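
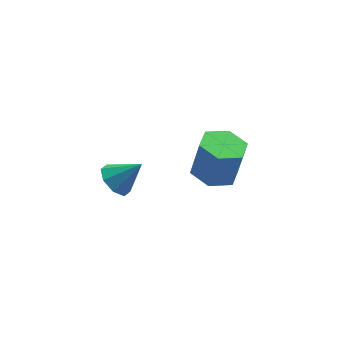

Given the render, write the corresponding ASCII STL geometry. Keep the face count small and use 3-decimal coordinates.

solid 
facet normal -0.710 0.132 -0.692
outer loop
vertex -0.658 0.465 -0.912
vertex -1.108 0.215 -0.498
vertex -0.873 0.819 -0.624
endloop
endfacet
facet normal 0.828 0.557 -0.066
outer loop
vertex -0.658 0.465 -0.912
vertex -0.873 0.819 -0.624
vertex -0.292 0.065 0.298
endloop
endfacet
facet normal -0.709 0.131 -0.693
outer loop
vertex -0.873 0.819 -0.624
vertex -1.108 0.215 -0.498
vertex -1.226 0.82 -0.263
endloop
endfacet
facet normal 0.416 0.815 0.404
outer loop
vertex -0.873 0.819 -0.624
vertex -1.226 0.82 -0.263
vertex -0.292 0.065 0.298
endloop
endfacet
facet normal -0.709 0.131 -0.693
outer loop
vertex -1.226 0.82 -0.263
vertex -1.108 0.215 -0.498
vertex -1.51 0.467 -0.039
endloop
endfacet
facet normal -0.044 0.560 0.827
outer loop
vertex -1.226 0.82 -0.263
vertex -1.51 0.467 -0.039
vertex -0.292 0.065 0.298
endloop
endfacet
facet normal -0.709 0.132 -0.693
outer loop
vertex -1.51 0.467 -0.039
vertex -1.108 0.215 -0.498
vertex -1.558 -0.034 -0.085
endloop
endfacet
facet normal -0.285 -0.061 0.957
outer loop
vertex -1.51 0.467 -0.039
vertex -1.558 -0.034 -0.085
vertex -0.292 0.065 0.298
endloop
endfacet
facet normal -0.709 0.131 -0.693
outer loop
vertex -1.558 -0.034 -0.085
vertex -1.108 0.215 -0.498
vertex -1.342 -0.389 -0.373
endloop
endfacet
facet normal -0.163 -0.680 0.715
outer loop
vertex -1.558 -0.034 -0.085
vertex -1.342 -0.389 -0.373
vertex -0.292 0.065 0.298
endloop
endfacet
facet normal -0.709 0.131 -0.693
outer loop
vertex -1.342 -0.389 -0.373
vertex -1.108 0.215 -0.498
vertex -0.989 -0.39 -0.734
endloop
endfacet
facet normal 0.248 -0.937 0.245
outer loop
vertex -1.342 -0.389 -0.373
vertex -0.989 -0.39 -0.734
vertex -0.292 0.065 0.298
endloop
endfacet
facet normal -0.709 0.131 -0.693
outer loop
vertex -0.989 -0.39 -0.734
vertex -1.108 0.215 -0.498
vertex -0.706 -0.036 -0.957
endloop
endfacet
facet normal 0.710 -0.681 -0.179
outer loop
vertex -0.989 -0.39 -0.734
vertex -0.706 -0.036 -0.957
vertex -0.292 0.065 0.298
endloop
endfacet
facet normal -0.709 0.130 -0.693
outer loop
vertex -0.706 -0.036 -0.957
vertex -1.108 0.215 -0.498
vertex -0.658 0.465 -0.912
endloop
endfacet
facet normal 0.949 -0.063 -0.308
outer loop
vertex -0.706 -0.036 -0.957
vertex -0.658 0.465 -0.912
vertex -0.292 0.065 0.298
endloop
endfacet
facet normal -0.217 -0.023 -0.976
outer loop
vertex 3.114 2.763 -3.293
vertex 2.691 2.034 -3.182
vertex 2.284 2.776 -3.109
endloop
endfacet
facet normal 0.010 1.000 -0.025
outer loop
vertex 3.114 2.763 -3.293
vertex 2.284 2.776 -3.109
vertex 3.432 2.795 -1.869
endloop
endfacet
facet normal 0.011 1.000 -0.026
outer loop
vertex 3.432 2.795 -1.869
vertex 2.284 2.776 -3.109
vertex 2.602 2.809 -1.684
endloop
endfacet
facet normal 0.218 0.022 0.976
outer loop
vertex 3.432 2.795 -1.869
vertex 2.602 2.809 -1.684
vertex 3.009 2.066 -1.758
endloop
endfacet
facet normal -0.217 -0.023 -0.976
outer loop
vertex 2.284 2.776 -3.109
vertex 2.691 2.034 -3.182
vertex 1.862 2.048 -2.998
endloop
endfacet
facet normal -0.840 0.514 0.176
outer loop
vertex 2.284 2.776 -3.109
vertex 1.862 2.048 -2.998
vertex 2.602 2.809 -1.684
endloop
endfacet
facet normal -0.840 0.514 0.175
outer loop
vertex 2.602 2.809 -1.684
vertex 1.862 2.048 -2.998
vertex 2.179 2.08 -1.573
endloop
endfacet
facet normal 0.218 0.022 0.976
outer loop
vertex 2.602 2.809 -1.684
vertex 2.179 2.08 -1.573
vertex 3.009 2.066 -1.758
endloop
endfacet
facet normal -0.217 -0.023 -0.976
outer loop
vertex 1.862 2.048 -2.998
vertex 2.691 2.034 -3.182
vertex 2.268 1.305 -3.071
endloop
endfacet
facet normal -0.851 -0.485 0.200
outer loop
vertex 1.862 2.048 -2.998
vertex 2.268 1.305 -3.071
vertex 2.179 2.08 -1.573
endloop
endfacet
facet normal -0.851 -0.486 0.201
outer loop
vertex 2.179 2.08 -1.573
vertex 2.268 1.305 -3.071
vertex 2.586 1.337 -1.647
endloop
endfacet
facet normal 0.218 0.022 0.976
outer loop
vertex 2.179 2.08 -1.573
vertex 2.586 1.337 -1.647
vertex 3.009 2.066 -1.758
endloop
endfacet
facet normal -0.218 -0.022 -0.976
outer loop
vertex 2.268 1.305 -3.071
vertex 2.691 2.034 -3.182
vertex 3.098 1.291 -3.256
endloop
endfacet
facet normal -0.011 -1.000 0.025
outer loop
vertex 2.268 1.305 -3.071
vertex 3.098 1.291 -3.256
vertex 2.586 1.337 -1.647
endloop
endfacet
facet normal -0.010 -1.000 0.025
outer loop
vertex 2.586 1.337 -1.647
vertex 3.098 1.291 -3.256
vertex 3.416 1.324 -1.831
endloop
endfacet
facet normal 0.217 0.023 0.976
outer loop
vertex 2.586 1.337 -1.647
vertex 3.416 1.324 -1.831
vertex 3.009 2.066 -1.758
endloop
endfacet
facet normal -0.218 -0.022 -0.976
outer loop
vertex 3.098 1.291 -3.256
vertex 2.691 2.034 -3.182
vertex 3.521 2.02 -3.367
endloop
endfacet
facet normal 0.840 -0.514 -0.175
outer loop
vertex 3.098 1.291 -3.256
vertex 3.521 2.02 -3.367
vertex 3.416 1.324 -1.831
endloop
endfacet
facet normal 0.840 -0.514 -0.175
outer loop
vertex 3.416 1.324 -1.831
vertex 3.521 2.02 -3.367
vertex 3.838 2.052 -1.942
endloop
endfacet
facet normal 0.217 0.023 0.976
outer loop
vertex 3.416 1.324 -1.831
vertex 3.838 2.052 -1.942
vertex 3.009 2.066 -1.758
endloop
endfacet
facet normal -0.218 -0.022 -0.976
outer loop
vertex 3.521 2.02 -3.367
vertex 2.691 2.034 -3.182
vertex 3.114 2.763 -3.293
endloop
endfacet
facet normal 0.851 0.486 -0.200
outer loop
vertex 3.521 2.02 -3.367
vertex 3.114 2.763 -3.293
vertex 3.838 2.052 -1.942
endloop
endfacet
facet normal 0.851 0.485 -0.201
outer loop
vertex 3.838 2.052 -1.942
vertex 3.114 2.763 -3.293
vertex 3.432 2.795 -1.869
endloop
endfacet
facet normal 0.217 0.023 0.976
outer loop
vertex 3.838 2.052 -1.942
vertex 3.432 2.795 -1.869
vertex 3.009 2.066 -1.758
endloop
endfacet

endsolid


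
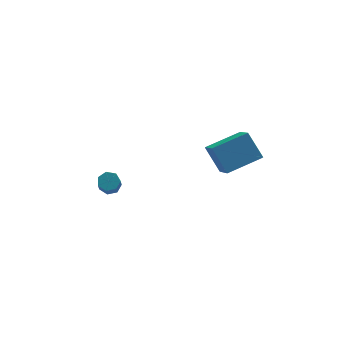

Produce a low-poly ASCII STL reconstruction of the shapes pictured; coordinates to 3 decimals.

solid 
facet normal 0.136 0.588 -0.797
outer loop
vertex -1.395 3.786 -3.49
vertex -1.984 3.9 -3.506
vertex -1.554 4.198 -3.213
endloop
endfacet
facet normal 0.943 0.171 0.287
outer loop
vertex -1.395 3.786 -3.49
vertex -1.554 4.198 -3.213
vertex -1.547 3.127 -2.597
endloop
endfacet
facet normal 0.943 0.171 0.287
outer loop
vertex -1.547 3.127 -2.597
vertex -1.554 4.198 -3.213
vertex -1.706 3.539 -2.32
endloop
endfacet
facet normal -0.136 -0.588 0.797
outer loop
vertex -1.547 3.127 -2.597
vertex -1.706 3.539 -2.32
vertex -2.136 3.24 -2.614
endloop
endfacet
facet normal 0.135 0.588 -0.797
outer loop
vertex -1.554 4.198 -3.213
vertex -1.984 3.9 -3.506
vertex -2.037 4.385 -3.157
endloop
endfacet
facet normal 0.349 0.725 0.594
outer loop
vertex -1.554 4.198 -3.213
vertex -2.037 4.385 -3.157
vertex -1.706 3.539 -2.32
endloop
endfacet
facet normal 0.348 0.725 0.595
outer loop
vertex -1.706 3.539 -2.32
vertex -2.037 4.385 -3.157
vertex -2.189 3.725 -2.264
endloop
endfacet
facet normal -0.135 -0.589 0.796
outer loop
vertex -1.706 3.539 -2.32
vertex -2.189 3.725 -2.264
vertex -2.136 3.24 -2.614
endloop
endfacet
facet normal 0.135 0.588 -0.797
outer loop
vertex -2.037 4.385 -3.157
vertex -1.984 3.9 -3.506
vertex -2.48 4.206 -3.364
endloop
endfacet
facet normal -0.508 0.732 0.454
outer loop
vertex -2.037 4.385 -3.157
vertex -2.48 4.206 -3.364
vertex -2.189 3.725 -2.264
endloop
endfacet
facet normal -0.508 0.732 0.454
outer loop
vertex -2.189 3.725 -2.264
vertex -2.48 4.206 -3.364
vertex -2.632 3.547 -2.472
endloop
endfacet
facet normal -0.137 -0.589 0.796
outer loop
vertex -2.189 3.725 -2.264
vertex -2.632 3.547 -2.472
vertex -2.136 3.24 -2.614
endloop
endfacet
facet normal 0.136 0.590 -0.796
outer loop
vertex -2.48 4.206 -3.364
vertex -1.984 3.9 -3.506
vertex -2.549 3.797 -3.679
endloop
endfacet
facet normal -0.982 0.188 -0.029
outer loop
vertex -2.48 4.206 -3.364
vertex -2.549 3.797 -3.679
vertex -2.632 3.547 -2.472
endloop
endfacet
facet normal -0.981 0.190 -0.028
outer loop
vertex -2.632 3.547 -2.472
vertex -2.549 3.797 -3.679
vertex -2.702 3.138 -2.786
endloop
endfacet
facet normal -0.136 -0.589 0.797
outer loop
vertex -2.632 3.547 -2.472
vertex -2.702 3.138 -2.786
vertex -2.136 3.24 -2.614
endloop
endfacet
facet normal 0.137 0.588 -0.797
outer loop
vertex -2.549 3.797 -3.679
vertex -1.984 3.9 -3.506
vertex -2.193 3.465 -3.863
endloop
endfacet
facet normal -0.716 -0.497 -0.490
outer loop
vertex -2.549 3.797 -3.679
vertex -2.193 3.465 -3.863
vertex -2.702 3.138 -2.786
endloop
endfacet
facet normal -0.716 -0.497 -0.490
outer loop
vertex -2.702 3.138 -2.786
vertex -2.193 3.465 -3.863
vertex -2.346 2.806 -2.97
endloop
endfacet
facet normal -0.136 -0.588 0.797
outer loop
vertex -2.702 3.138 -2.786
vertex -2.346 2.806 -2.97
vertex -2.136 3.24 -2.614
endloop
endfacet
facet normal 0.136 0.589 -0.797
outer loop
vertex -2.193 3.465 -3.863
vertex -1.984 3.9 -3.506
vertex -1.68 3.46 -3.779
endloop
endfacet
facet normal 0.087 -0.809 -0.582
outer loop
vertex -2.193 3.465 -3.863
vertex -1.68 3.46 -3.779
vertex -2.346 2.806 -2.97
endloop
endfacet
facet normal 0.087 -0.809 -0.582
outer loop
vertex -2.346 2.806 -2.97
vertex -1.68 3.46 -3.779
vertex -1.832 2.801 -2.886
endloop
endfacet
facet normal -0.136 -0.588 0.797
outer loop
vertex -2.346 2.806 -2.97
vertex -1.832 2.801 -2.886
vertex -2.136 3.24 -2.614
endloop
endfacet
facet normal 0.136 0.588 -0.797
outer loop
vertex -1.68 3.46 -3.779
vertex -1.984 3.9 -3.506
vertex -1.395 3.786 -3.49
endloop
endfacet
facet normal 0.826 -0.512 -0.237
outer loop
vertex -1.68 3.46 -3.779
vertex -1.395 3.786 -3.49
vertex -1.832 2.801 -2.886
endloop
endfacet
facet normal 0.826 -0.512 -0.237
outer loop
vertex -1.832 2.801 -2.886
vertex -1.395 3.786 -3.49
vertex -1.547 3.127 -2.597
endloop
endfacet
facet normal -0.136 -0.588 0.797
outer loop
vertex -1.832 2.801 -2.886
vertex -1.547 3.127 -2.597
vertex -2.136 3.24 -2.614
endloop
endfacet
facet normal -0.937 -0.218 -0.273
outer loop
vertex 2.003 -2.182 3.83
vertex 1.991 -0.645 2.647
vertex 2.551 -3.077 2.663
endloop
endfacet
facet normal 0.006 -0.792 0.610
outer loop
vertex 4.369 -2.655 3.193
vertex 2.003 -2.182 3.83
vertex 2.551 -3.077 2.663
endloop
endfacet
facet normal -0.937 -0.218 -0.274
outer loop
vertex 2.551 -3.077 2.663
vertex 1.991 -0.645 2.647
vertex 2.54 -1.54 1.479
endloop
endfacet
facet normal 0.349 -0.570 -0.744
outer loop
vertex 2.54 -1.54 1.479
vertex 4.369 -2.655 3.193
vertex 2.551 -3.077 2.663
endloop
endfacet
facet normal -0.349 0.570 0.744
outer loop
vertex 2.003 -2.182 3.83
vertex 3.809 -0.223 3.177
vertex 1.991 -0.645 2.647
endloop
endfacet
facet normal 0.006 -0.792 0.610
outer loop
vertex 3.82 -1.76 4.361
vertex 2.003 -2.182 3.83
vertex 4.369 -2.655 3.193
endloop
endfacet
facet normal -0.350 0.570 0.743
outer loop
vertex 3.82 -1.76 4.361
vertex 3.809 -0.223 3.177
vertex 2.003 -2.182 3.83
endloop
endfacet
facet normal -0.006 0.792 -0.610
outer loop
vertex 1.991 -0.645 2.647
vertex 3.809 -0.223 3.177
vertex 2.54 -1.54 1.479
endloop
endfacet
facet normal 0.350 -0.570 -0.744
outer loop
vertex 4.357 -1.118 2.01
vertex 4.369 -2.655 3.193
vertex 2.54 -1.54 1.479
endloop
endfacet
facet normal -0.006 0.792 -0.610
outer loop
vertex 2.54 -1.54 1.479
vertex 3.809 -0.223 3.177
vertex 4.357 -1.118 2.01
endloop
endfacet
facet normal 0.937 0.218 0.273
outer loop
vertex 4.357 -1.118 2.01
vertex 3.82 -1.76 4.361
vertex 4.369 -2.655 3.193
endloop
endfacet
facet normal 0.937 0.217 0.273
outer loop
vertex 3.809 -0.223 3.177
vertex 3.82 -1.76 4.361
vertex 4.357 -1.118 2.01
endloop
endfacet

endsolid


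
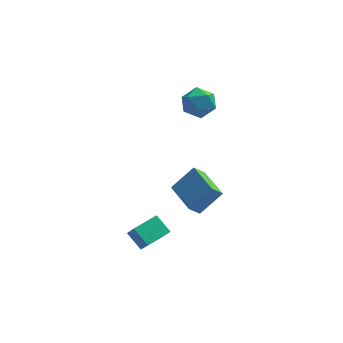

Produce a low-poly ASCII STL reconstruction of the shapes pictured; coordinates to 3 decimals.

solid 
facet normal -0.901 0.087 -0.425
outer loop
vertex 2.976 3.746 0.526
vertex 2.637 2.871 1.066
vertex 2.525 3.855 1.504
endloop
endfacet
facet normal -0.591 0.725 -0.353
outer loop
vertex 2.976 3.746 0.526
vertex 2.525 3.855 1.504
vertex 3.398 4.44 1.243
endloop
endfacet
facet normal 0.030 0.709 -0.704
outer loop
vertex 2.976 3.746 0.526
vertex 3.398 4.44 1.243
vertex 4.051 3.817 0.643
endloop
endfacet
facet normal 0.104 0.061 -0.993
outer loop
vertex 2.976 3.746 0.526
vertex 4.051 3.817 0.643
vertex 3.58 2.847 0.534
endloop
endfacet
facet normal -0.471 -0.324 -0.820
outer loop
vertex 2.976 3.746 0.526
vertex 3.58 2.847 0.534
vertex 2.637 2.871 1.066
endloop
endfacet
facet normal -0.451 0.825 0.339
outer loop
vertex 3.398 4.44 1.243
vertex 2.525 3.855 1.504
vertex 3.32 3.993 2.226
endloop
endfacet
facet normal -0.953 -0.207 0.222
outer loop
vertex 2.525 3.855 1.504
vertex 2.637 2.871 1.066
vertex 2.849 3.023 2.117
endloop
endfacet
facet normal -0.257 -0.872 -0.417
outer loop
vertex 2.637 2.871 1.066
vertex 3.58 2.847 0.534
vertex 3.502 2.4 1.517
endloop
endfacet
facet normal 0.674 -0.249 -0.695
outer loop
vertex 3.58 2.847 0.534
vertex 4.051 3.817 0.643
vertex 4.375 2.985 1.256
endloop
endfacet
facet normal 0.555 0.800 -0.228
outer loop
vertex 4.051 3.817 0.643
vertex 3.398 4.44 1.243
vertex 4.263 3.969 1.694
endloop
endfacet
facet normal -0.104 -0.061 0.993
outer loop
vertex 3.924 3.094 2.234
vertex 3.32 3.993 2.226
vertex 2.849 3.023 2.117
endloop
endfacet
facet normal -0.030 -0.709 0.704
outer loop
vertex 3.924 3.094 2.234
vertex 2.849 3.023 2.117
vertex 3.502 2.4 1.517
endloop
endfacet
facet normal 0.591 -0.725 0.353
outer loop
vertex 3.924 3.094 2.234
vertex 3.502 2.4 1.517
vertex 4.375 2.985 1.256
endloop
endfacet
facet normal 0.901 -0.087 0.425
outer loop
vertex 3.924 3.094 2.234
vertex 4.375 2.985 1.256
vertex 4.263 3.969 1.694
endloop
endfacet
facet normal 0.471 0.324 0.820
outer loop
vertex 3.924 3.094 2.234
vertex 4.263 3.969 1.694
vertex 3.32 3.993 2.226
endloop
endfacet
facet normal -0.674 0.249 0.695
outer loop
vertex 2.849 3.023 2.117
vertex 3.32 3.993 2.226
vertex 2.525 3.855 1.504
endloop
endfacet
facet normal -0.555 -0.800 0.228
outer loop
vertex 3.502 2.4 1.517
vertex 2.849 3.023 2.117
vertex 2.637 2.871 1.066
endloop
endfacet
facet normal 0.451 -0.825 -0.339
outer loop
vertex 4.375 2.985 1.256
vertex 3.502 2.4 1.517
vertex 3.58 2.847 0.534
endloop
endfacet
facet normal 0.953 0.207 -0.222
outer loop
vertex 4.263 3.969 1.694
vertex 4.375 2.985 1.256
vertex 4.051 3.817 0.643
endloop
endfacet
facet normal 0.257 0.872 0.417
outer loop
vertex 3.32 3.993 2.226
vertex 4.263 3.969 1.694
vertex 3.398 4.44 1.243
endloop
endfacet
facet normal -0.596 -0.361 0.718
outer loop
vertex 4.189 -0.752 -2.412
vertex 3.212 1.157 -2.264
vertex 2.984 -1.271 -3.673
endloop
endfacet
facet normal 0.455 -0.888 -0.069
outer loop
vertex 3.568 -0.917 -4.376
vertex 4.189 -0.752 -2.412
vertex 2.984 -1.271 -3.673
endloop
endfacet
facet normal -0.596 -0.360 0.718
outer loop
vertex 2.984 -1.271 -3.673
vertex 3.212 1.157 -2.264
vertex 2.007 0.639 -3.525
endloop
endfacet
facet normal -0.662 -0.285 -0.693
outer loop
vertex 2.007 0.639 -3.525
vertex 3.568 -0.917 -4.376
vertex 2.984 -1.271 -3.673
endloop
endfacet
facet normal 0.662 0.285 0.693
outer loop
vertex 4.189 -0.752 -2.412
vertex 3.796 1.511 -2.967
vertex 3.212 1.157 -2.264
endloop
endfacet
facet normal 0.454 -0.888 -0.069
outer loop
vertex 4.773 -0.399 -3.115
vertex 4.189 -0.752 -2.412
vertex 3.568 -0.917 -4.376
endloop
endfacet
facet normal 0.662 0.285 0.693
outer loop
vertex 4.773 -0.399 -3.115
vertex 3.796 1.511 -2.967
vertex 4.189 -0.752 -2.412
endloop
endfacet
facet normal -0.455 0.888 0.070
outer loop
vertex 3.212 1.157 -2.264
vertex 3.796 1.511 -2.967
vertex 2.007 0.639 -3.525
endloop
endfacet
facet normal -0.662 -0.285 -0.693
outer loop
vertex 2.591 0.992 -4.228
vertex 3.568 -0.917 -4.376
vertex 2.007 0.639 -3.525
endloop
endfacet
facet normal -0.454 0.888 0.069
outer loop
vertex 2.007 0.639 -3.525
vertex 3.796 1.511 -2.967
vertex 2.591 0.992 -4.228
endloop
endfacet
facet normal 0.596 0.361 -0.718
outer loop
vertex 2.591 0.992 -4.228
vertex 4.773 -0.399 -3.115
vertex 3.568 -0.917 -4.376
endloop
endfacet
facet normal 0.596 0.360 -0.718
outer loop
vertex 3.796 1.511 -2.967
vertex 4.773 -0.399 -3.115
vertex 2.591 0.992 -4.228
endloop
endfacet
facet normal -0.726 -0.681 -0.096
outer loop
vertex 0.895 -4.456 -3.885
vertex 0.162 -3.779 -3.149
vertex 0.525 -3.944 -4.724
endloop
endfacet
facet normal 0.591 -0.546 -0.594
outer loop
vertex 1.678 -2.861 -4.571
vertex 0.895 -4.456 -3.885
vertex 0.525 -3.944 -4.724
endloop
endfacet
facet normal -0.726 -0.681 -0.096
outer loop
vertex 0.525 -3.944 -4.724
vertex 0.162 -3.779 -3.149
vertex -0.208 -3.267 -3.988
endloop
endfacet
facet normal -0.352 0.488 -0.799
outer loop
vertex -0.208 -3.267 -3.988
vertex 1.678 -2.861 -4.571
vertex 0.525 -3.944 -4.724
endloop
endfacet
facet normal 0.352 -0.488 0.799
outer loop
vertex 0.895 -4.456 -3.885
vertex 1.315 -2.696 -2.996
vertex 0.162 -3.779 -3.149
endloop
endfacet
facet normal 0.591 -0.546 -0.594
outer loop
vertex 2.048 -3.373 -3.732
vertex 0.895 -4.456 -3.885
vertex 1.678 -2.861 -4.571
endloop
endfacet
facet normal 0.352 -0.488 0.799
outer loop
vertex 2.048 -3.373 -3.732
vertex 1.315 -2.696 -2.996
vertex 0.895 -4.456 -3.885
endloop
endfacet
facet normal -0.591 0.546 0.594
outer loop
vertex 0.162 -3.779 -3.149
vertex 1.315 -2.696 -2.996
vertex -0.208 -3.267 -3.988
endloop
endfacet
facet normal -0.352 0.488 -0.799
outer loop
vertex 0.945 -2.184 -3.835
vertex 1.678 -2.861 -4.571
vertex -0.208 -3.267 -3.988
endloop
endfacet
facet normal -0.591 0.546 0.594
outer loop
vertex -0.208 -3.267 -3.988
vertex 1.315 -2.696 -2.996
vertex 0.945 -2.184 -3.835
endloop
endfacet
facet normal 0.726 0.681 0.096
outer loop
vertex 0.945 -2.184 -3.835
vertex 2.048 -3.373 -3.732
vertex 1.678 -2.861 -4.571
endloop
endfacet
facet normal 0.726 0.681 0.096
outer loop
vertex 1.315 -2.696 -2.996
vertex 2.048 -3.373 -3.732
vertex 0.945 -2.184 -3.835
endloop
endfacet

endsolid


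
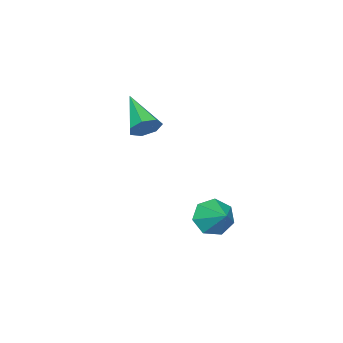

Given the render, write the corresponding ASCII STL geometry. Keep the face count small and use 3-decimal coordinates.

solid 
facet normal -0.473 -0.697 -0.539
outer loop
vertex 0.062 3.435 -4.042
vertex -0.491 3.48 -3.615
vertex -0.36 3.843 -4.2
endloop
endfacet
facet normal 0.708 0.572 -0.414
outer loop
vertex 0.062 3.435 -4.042
vertex -0.36 3.843 -4.2
vertex 0.011 4.22 -3.045
endloop
endfacet
facet normal -0.473 -0.697 -0.539
outer loop
vertex -0.36 3.843 -4.2
vertex -0.491 3.48 -3.615
vertex -0.88 3.977 -3.917
endloop
endfacet
facet normal 0.064 0.942 -0.328
outer loop
vertex -0.36 3.843 -4.2
vertex -0.88 3.977 -3.917
vertex 0.011 4.22 -3.045
endloop
endfacet
facet normal -0.474 -0.697 -0.538
outer loop
vertex -0.88 3.977 -3.917
vertex -0.491 3.48 -3.615
vertex -1.107 3.738 -3.407
endloop
endfacet
facet normal -0.444 0.871 0.211
outer loop
vertex -0.88 3.977 -3.917
vertex -1.107 3.738 -3.407
vertex 0.011 4.22 -3.045
endloop
endfacet
facet normal -0.474 -0.698 -0.538
outer loop
vertex -1.107 3.738 -3.407
vertex -0.491 3.48 -3.615
vertex -0.87 3.305 -3.054
endloop
endfacet
facet normal -0.437 0.413 0.799
outer loop
vertex -1.107 3.738 -3.407
vertex -0.87 3.305 -3.054
vertex 0.011 4.22 -3.045
endloop
endfacet
facet normal -0.474 -0.698 -0.538
outer loop
vertex -0.87 3.305 -3.054
vertex -0.491 3.48 -3.615
vertex -0.347 3.003 -3.123
endloop
endfacet
facet normal 0.081 -0.087 0.993
outer loop
vertex -0.87 3.305 -3.054
vertex -0.347 3.003 -3.123
vertex 0.011 4.22 -3.045
endloop
endfacet
facet normal -0.473 -0.698 -0.538
outer loop
vertex -0.347 3.003 -3.123
vertex -0.491 3.48 -3.615
vertex 0.068 3.061 -3.563
endloop
endfacet
facet normal 0.720 -0.253 0.646
outer loop
vertex -0.347 3.003 -3.123
vertex 0.068 3.061 -3.563
vertex 0.011 4.22 -3.045
endloop
endfacet
facet normal -0.473 -0.697 -0.539
outer loop
vertex 0.068 3.061 -3.563
vertex -0.491 3.48 -3.615
vertex 0.062 3.435 -4.042
endloop
endfacet
facet normal 0.999 0.041 0.019
outer loop
vertex 0.068 3.061 -3.563
vertex 0.062 3.435 -4.042
vertex 0.011 4.22 -3.045
endloop
endfacet
facet normal 0.523 0.701 -0.484
outer loop
vertex -1.656 0.214 -0.944
vertex -1.987 0.144 -1.403
vertex -2.059 0.501 -0.964
endloop
endfacet
facet normal 0.078 0.179 0.981
outer loop
vertex -1.656 0.214 -0.944
vertex -2.059 0.501 -0.964
vertex -2.813 -0.964 -0.637
endloop
endfacet
facet normal 0.522 0.702 -0.485
outer loop
vertex -2.059 0.501 -0.964
vertex -1.987 0.144 -1.403
vertex -2.408 0.519 -1.314
endloop
endfacet
facet normal -0.617 0.460 0.639
outer loop
vertex -2.059 0.501 -0.964
vertex -2.408 0.519 -1.314
vertex -2.813 -0.964 -0.637
endloop
endfacet
facet normal 0.522 0.701 -0.486
outer loop
vertex -2.408 0.519 -1.314
vertex -1.987 0.144 -1.403
vertex -2.44 0.254 -1.731
endloop
endfacet
facet normal -0.970 0.232 -0.073
outer loop
vertex -2.408 0.519 -1.314
vertex -2.44 0.254 -1.731
vertex -2.813 -0.964 -0.637
endloop
endfacet
facet normal 0.522 0.702 -0.485
outer loop
vertex -2.44 0.254 -1.731
vertex -1.987 0.144 -1.403
vertex -2.131 -0.093 -1.901
endloop
endfacet
facet normal -0.714 -0.334 -0.615
outer loop
vertex -2.44 0.254 -1.731
vertex -2.131 -0.093 -1.901
vertex -2.813 -0.964 -0.637
endloop
endfacet
facet normal 0.523 0.701 -0.485
outer loop
vertex -2.131 -0.093 -1.901
vertex -1.987 0.144 -1.403
vertex -1.714 -0.262 -1.696
endloop
endfacet
facet normal -0.043 -0.812 -0.582
outer loop
vertex -2.131 -0.093 -1.901
vertex -1.714 -0.262 -1.696
vertex -2.813 -0.964 -0.637
endloop
endfacet
facet normal 0.523 0.701 -0.485
outer loop
vertex -1.714 -0.262 -1.696
vertex -1.987 0.144 -1.403
vertex -1.503 -0.125 -1.27
endloop
endfacet
facet normal 0.540 -0.841 0.003
outer loop
vertex -1.714 -0.262 -1.696
vertex -1.503 -0.125 -1.27
vertex -2.813 -0.964 -0.637
endloop
endfacet
facet normal 0.523 0.702 -0.484
outer loop
vertex -1.503 -0.125 -1.27
vertex -1.987 0.144 -1.403
vertex -1.656 0.214 -0.944
endloop
endfacet
facet normal 0.594 -0.402 0.697
outer loop
vertex -1.503 -0.125 -1.27
vertex -1.656 0.214 -0.944
vertex -2.813 -0.964 -0.637
endloop
endfacet

endsolid


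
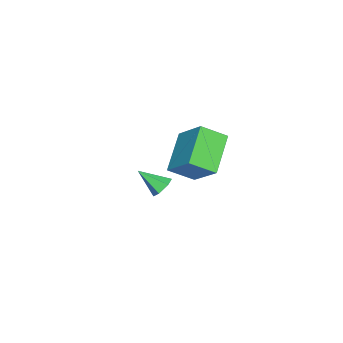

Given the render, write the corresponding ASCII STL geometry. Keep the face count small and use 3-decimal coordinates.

solid 
facet normal -0.028 0.791 -0.611
outer loop
vertex -0.987 -3.408 -4.065
vertex -1.308 -3.135 -3.697
vertex -0.75 -3.093 -3.668
endloop
endfacet
facet normal 0.858 -0.500 -0.115
outer loop
vertex -0.987 -3.408 -4.065
vertex -0.75 -3.093 -3.668
vertex -1.272 -4.165 -2.903
endloop
endfacet
facet normal -0.028 0.792 -0.610
outer loop
vertex -0.75 -3.093 -3.668
vertex -1.308 -3.135 -3.697
vertex -1.071 -2.82 -3.299
endloop
endfacet
facet normal 0.777 0.068 0.626
outer loop
vertex -0.75 -3.093 -3.668
vertex -1.071 -2.82 -3.299
vertex -1.272 -4.165 -2.903
endloop
endfacet
facet normal -0.028 0.792 -0.610
outer loop
vertex -1.071 -2.82 -3.299
vertex -1.308 -3.135 -3.697
vertex -1.629 -2.862 -3.328
endloop
endfacet
facet normal -0.072 0.292 0.954
outer loop
vertex -1.071 -2.82 -3.299
vertex -1.629 -2.862 -3.328
vertex -1.272 -4.165 -2.903
endloop
endfacet
facet normal -0.028 0.792 -0.610
outer loop
vertex -1.629 -2.862 -3.328
vertex -1.308 -3.135 -3.697
vertex -1.866 -3.177 -3.726
endloop
endfacet
facet normal -0.839 -0.053 0.542
outer loop
vertex -1.629 -2.862 -3.328
vertex -1.866 -3.177 -3.726
vertex -1.272 -4.165 -2.903
endloop
endfacet
facet normal -0.028 0.792 -0.610
outer loop
vertex -1.866 -3.177 -3.726
vertex -1.308 -3.135 -3.697
vertex -1.545 -3.45 -4.095
endloop
endfacet
facet normal -0.758 -0.622 -0.199
outer loop
vertex -1.866 -3.177 -3.726
vertex -1.545 -3.45 -4.095
vertex -1.272 -4.165 -2.903
endloop
endfacet
facet normal -0.027 0.792 -0.611
outer loop
vertex -1.545 -3.45 -4.095
vertex -1.308 -3.135 -3.697
vertex -0.987 -3.408 -4.065
endloop
endfacet
facet normal 0.092 -0.844 -0.528
outer loop
vertex -1.545 -3.45 -4.095
vertex -0.987 -3.408 -4.065
vertex -1.272 -4.165 -2.903
endloop
endfacet
facet normal -0.824 -0.031 0.566
outer loop
vertex 1.733 -0.566 2.296
vertex 1.268 0.346 1.669
vertex 1.047 -1.644 1.237
endloop
endfacet
facet normal 0.387 -0.760 0.522
outer loop
vertex 2.572 -1.586 0.191
vertex 1.733 -0.566 2.296
vertex 1.047 -1.644 1.237
endloop
endfacet
facet normal -0.824 -0.031 0.566
outer loop
vertex 1.047 -1.644 1.237
vertex 1.268 0.346 1.669
vertex 0.582 -0.732 0.61
endloop
endfacet
facet normal -0.413 -0.649 -0.638
outer loop
vertex 0.582 -0.732 0.61
vertex 2.572 -1.586 0.191
vertex 1.047 -1.644 1.237
endloop
endfacet
facet normal 0.413 0.649 0.638
outer loop
vertex 1.733 -0.566 2.296
vertex 2.793 0.404 0.623
vertex 1.268 0.346 1.669
endloop
endfacet
facet normal 0.387 -0.760 0.522
outer loop
vertex 3.258 -0.508 1.25
vertex 1.733 -0.566 2.296
vertex 2.572 -1.586 0.191
endloop
endfacet
facet normal 0.413 0.649 0.638
outer loop
vertex 3.258 -0.508 1.25
vertex 2.793 0.404 0.623
vertex 1.733 -0.566 2.296
endloop
endfacet
facet normal -0.387 0.760 -0.522
outer loop
vertex 1.268 0.346 1.669
vertex 2.793 0.404 0.623
vertex 0.582 -0.732 0.61
endloop
endfacet
facet normal -0.413 -0.649 -0.638
outer loop
vertex 2.107 -0.674 -0.436
vertex 2.572 -1.586 0.191
vertex 0.582 -0.732 0.61
endloop
endfacet
facet normal -0.387 0.760 -0.522
outer loop
vertex 0.582 -0.732 0.61
vertex 2.793 0.404 0.623
vertex 2.107 -0.674 -0.436
endloop
endfacet
facet normal 0.824 0.031 -0.566
outer loop
vertex 2.107 -0.674 -0.436
vertex 3.258 -0.508 1.25
vertex 2.572 -1.586 0.191
endloop
endfacet
facet normal 0.824 0.031 -0.566
outer loop
vertex 2.793 0.404 0.623
vertex 3.258 -0.508 1.25
vertex 2.107 -0.674 -0.436
endloop
endfacet

endsolid


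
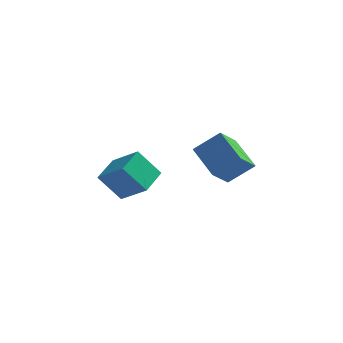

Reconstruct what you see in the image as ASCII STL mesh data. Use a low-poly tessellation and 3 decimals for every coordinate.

solid 
facet normal -0.592 -0.170 0.788
outer loop
vertex -1.007 3.341 -2.079
vertex -2.483 3.888 -3.069
vertex -1.257 1.676 -2.625
endloop
endfacet
facet normal 0.794 -0.294 0.532
outer loop
vertex -0.157 1.992 -4.091
vertex -1.007 3.341 -2.079
vertex -1.257 1.676 -2.625
endloop
endfacet
facet normal -0.592 -0.170 0.788
outer loop
vertex -1.257 1.676 -2.625
vertex -2.483 3.888 -3.069
vertex -2.733 2.223 -3.615
endloop
endfacet
facet normal -0.141 -0.941 -0.309
outer loop
vertex -2.733 2.223 -3.615
vertex -0.157 1.992 -4.091
vertex -1.257 1.676 -2.625
endloop
endfacet
facet normal 0.141 0.941 0.309
outer loop
vertex -1.007 3.341 -2.079
vertex -1.383 4.204 -4.535
vertex -2.483 3.888 -3.069
endloop
endfacet
facet normal 0.794 -0.294 0.532
outer loop
vertex 0.093 3.657 -3.545
vertex -1.007 3.341 -2.079
vertex -0.157 1.992 -4.091
endloop
endfacet
facet normal 0.141 0.941 0.309
outer loop
vertex 0.093 3.657 -3.545
vertex -1.383 4.204 -4.535
vertex -1.007 3.341 -2.079
endloop
endfacet
facet normal -0.794 0.294 -0.532
outer loop
vertex -2.483 3.888 -3.069
vertex -1.383 4.204 -4.535
vertex -2.733 2.223 -3.615
endloop
endfacet
facet normal -0.141 -0.941 -0.309
outer loop
vertex -1.633 2.539 -5.081
vertex -0.157 1.992 -4.091
vertex -2.733 2.223 -3.615
endloop
endfacet
facet normal -0.794 0.294 -0.532
outer loop
vertex -2.733 2.223 -3.615
vertex -1.383 4.204 -4.535
vertex -1.633 2.539 -5.081
endloop
endfacet
facet normal 0.592 0.170 -0.788
outer loop
vertex -1.633 2.539 -5.081
vertex 0.093 3.657 -3.545
vertex -0.157 1.992 -4.091
endloop
endfacet
facet normal 0.592 0.170 -0.788
outer loop
vertex -1.383 4.204 -4.535
vertex 0.093 3.657 -3.545
vertex -1.633 2.539 -5.081
endloop
endfacet
facet normal -0.622 0.599 0.504
outer loop
vertex 3.607 1.609 0.309
vertex 4.042 2.853 -0.634
vertex 2.371 1.228 -0.764
endloop
endfacet
facet normal -0.269 -0.767 0.582
outer loop
vertex 3.658 -0.013 -1.806
vertex 3.607 1.609 0.309
vertex 2.371 1.228 -0.764
endloop
endfacet
facet normal -0.622 0.599 0.504
outer loop
vertex 2.371 1.228 -0.764
vertex 4.042 2.853 -0.634
vertex 2.806 2.472 -1.706
endloop
endfacet
facet normal -0.735 -0.226 -0.639
outer loop
vertex 2.806 2.472 -1.706
vertex 3.658 -0.013 -1.806
vertex 2.371 1.228 -0.764
endloop
endfacet
facet normal 0.736 0.227 0.638
outer loop
vertex 3.607 1.609 0.309
vertex 5.329 1.612 -1.676
vertex 4.042 2.853 -0.634
endloop
endfacet
facet normal -0.268 -0.768 0.582
outer loop
vertex 4.894 0.368 -0.734
vertex 3.607 1.609 0.309
vertex 3.658 -0.013 -1.806
endloop
endfacet
facet normal 0.736 0.226 0.638
outer loop
vertex 4.894 0.368 -0.734
vertex 5.329 1.612 -1.676
vertex 3.607 1.609 0.309
endloop
endfacet
facet normal 0.268 0.767 -0.582
outer loop
vertex 4.042 2.853 -0.634
vertex 5.329 1.612 -1.676
vertex 2.806 2.472 -1.706
endloop
endfacet
facet normal -0.736 -0.227 -0.638
outer loop
vertex 4.093 1.231 -2.749
vertex 3.658 -0.013 -1.806
vertex 2.806 2.472 -1.706
endloop
endfacet
facet normal 0.269 0.768 -0.582
outer loop
vertex 2.806 2.472 -1.706
vertex 5.329 1.612 -1.676
vertex 4.093 1.231 -2.749
endloop
endfacet
facet normal 0.622 -0.599 -0.504
outer loop
vertex 4.093 1.231 -2.749
vertex 4.894 0.368 -0.734
vertex 3.658 -0.013 -1.806
endloop
endfacet
facet normal 0.622 -0.599 -0.504
outer loop
vertex 5.329 1.612 -1.676
vertex 4.894 0.368 -0.734
vertex 4.093 1.231 -2.749
endloop
endfacet

endsolid


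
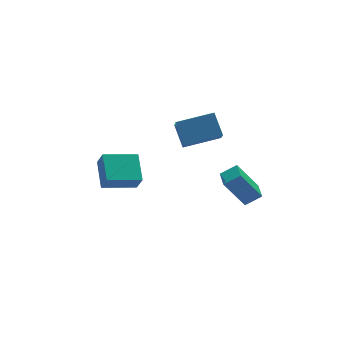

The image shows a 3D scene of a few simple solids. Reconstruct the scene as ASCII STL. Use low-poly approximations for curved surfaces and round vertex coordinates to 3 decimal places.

solid 
facet normal -0.973 0.123 0.194
outer loop
vertex -3.362 2.817 -2.268
vertex -2.998 4.396 -1.441
vertex -3.49 3.366 -3.259
endloop
endfacet
facet normal -0.201 -0.868 -0.455
outer loop
vertex -1.582 3.124 -3.639
vertex -3.362 2.817 -2.268
vertex -3.49 3.366 -3.259
endloop
endfacet
facet normal -0.973 0.124 0.193
outer loop
vertex -3.49 3.366 -3.259
vertex -2.998 4.396 -1.441
vertex -3.125 4.945 -2.432
endloop
endfacet
facet normal -0.112 0.481 -0.869
outer loop
vertex -3.125 4.945 -2.432
vertex -1.582 3.124 -3.639
vertex -3.49 3.366 -3.259
endloop
endfacet
facet normal 0.112 -0.481 0.869
outer loop
vertex -3.362 2.817 -2.268
vertex -1.09 4.154 -1.821
vertex -2.998 4.396 -1.441
endloop
endfacet
facet normal -0.201 -0.868 -0.455
outer loop
vertex -1.455 2.575 -2.648
vertex -3.362 2.817 -2.268
vertex -1.582 3.124 -3.639
endloop
endfacet
facet normal 0.112 -0.481 0.869
outer loop
vertex -1.455 2.575 -2.648
vertex -1.09 4.154 -1.821
vertex -3.362 2.817 -2.268
endloop
endfacet
facet normal 0.201 0.868 0.455
outer loop
vertex -2.998 4.396 -1.441
vertex -1.09 4.154 -1.821
vertex -3.125 4.945 -2.432
endloop
endfacet
facet normal -0.112 0.481 -0.869
outer loop
vertex -1.218 4.703 -2.812
vertex -1.582 3.124 -3.639
vertex -3.125 4.945 -2.432
endloop
endfacet
facet normal 0.201 0.868 0.455
outer loop
vertex -3.125 4.945 -2.432
vertex -1.09 4.154 -1.821
vertex -1.218 4.703 -2.812
endloop
endfacet
facet normal 0.973 -0.123 -0.193
outer loop
vertex -1.218 4.703 -2.812
vertex -1.455 2.575 -2.648
vertex -1.582 3.124 -3.639
endloop
endfacet
facet normal 0.973 -0.123 -0.194
outer loop
vertex -1.09 4.154 -1.821
vertex -1.455 2.575 -2.648
vertex -1.218 4.703 -2.812
endloop
endfacet
facet normal -0.970 0.151 -0.193
outer loop
vertex 0.058 0.521 1.228
vertex 0.011 1.57 2.285
vertex 0.492 1.763 0.014
endloop
endfacet
facet normal 0.032 -0.704 -0.709
outer loop
vertex 2.509 1.45 0.415
vertex 0.058 0.521 1.228
vertex 0.492 1.763 0.014
endloop
endfacet
facet normal -0.970 0.151 -0.193
outer loop
vertex 0.492 1.763 0.014
vertex 0.011 1.57 2.285
vertex 0.445 2.812 1.071
endloop
endfacet
facet normal 0.242 0.694 -0.678
outer loop
vertex 0.445 2.812 1.071
vertex 2.509 1.45 0.415
vertex 0.492 1.763 0.014
endloop
endfacet
facet normal -0.242 -0.694 0.678
outer loop
vertex 0.058 0.521 1.228
vertex 2.028 1.257 2.686
vertex 0.011 1.57 2.285
endloop
endfacet
facet normal 0.032 -0.704 -0.709
outer loop
vertex 2.075 0.208 1.629
vertex 0.058 0.521 1.228
vertex 2.509 1.45 0.415
endloop
endfacet
facet normal -0.242 -0.694 0.678
outer loop
vertex 2.075 0.208 1.629
vertex 2.028 1.257 2.686
vertex 0.058 0.521 1.228
endloop
endfacet
facet normal -0.032 0.704 0.709
outer loop
vertex 0.011 1.57 2.285
vertex 2.028 1.257 2.686
vertex 0.445 2.812 1.071
endloop
endfacet
facet normal 0.242 0.694 -0.678
outer loop
vertex 2.462 2.499 1.472
vertex 2.509 1.45 0.415
vertex 0.445 2.812 1.071
endloop
endfacet
facet normal -0.032 0.704 0.709
outer loop
vertex 0.445 2.812 1.071
vertex 2.028 1.257 2.686
vertex 2.462 2.499 1.472
endloop
endfacet
facet normal 0.970 -0.151 0.193
outer loop
vertex 2.462 2.499 1.472
vertex 2.075 0.208 1.629
vertex 2.509 1.45 0.415
endloop
endfacet
facet normal 0.970 -0.151 0.193
outer loop
vertex 2.028 1.257 2.686
vertex 2.075 0.208 1.629
vertex 2.462 2.499 1.472
endloop
endfacet
facet normal -0.818 0.177 -0.547
outer loop
vertex 0.665 -3.146 0.68
vertex 0.928 -2.089 0.628
vertex 1.709 -3.488 -0.991
endloop
endfacet
facet normal -0.242 -0.969 0.047
outer loop
vertex 2.552 -3.671 -0.428
vertex 0.665 -3.146 0.68
vertex 1.709 -3.488 -0.991
endloop
endfacet
facet normal -0.818 0.177 -0.547
outer loop
vertex 1.709 -3.488 -0.991
vertex 0.928 -2.089 0.628
vertex 1.972 -2.432 -1.043
endloop
endfacet
facet normal 0.521 -0.171 -0.836
outer loop
vertex 1.972 -2.432 -1.043
vertex 2.552 -3.671 -0.428
vertex 1.709 -3.488 -0.991
endloop
endfacet
facet normal -0.521 0.171 0.836
outer loop
vertex 0.665 -3.146 0.68
vertex 1.771 -2.272 1.191
vertex 0.928 -2.089 0.628
endloop
endfacet
facet normal -0.241 -0.969 0.048
outer loop
vertex 1.508 -3.328 1.243
vertex 0.665 -3.146 0.68
vertex 2.552 -3.671 -0.428
endloop
endfacet
facet normal -0.521 0.171 0.836
outer loop
vertex 1.508 -3.328 1.243
vertex 1.771 -2.272 1.191
vertex 0.665 -3.146 0.68
endloop
endfacet
facet normal 0.242 0.969 -0.048
outer loop
vertex 0.928 -2.089 0.628
vertex 1.771 -2.272 1.191
vertex 1.972 -2.432 -1.043
endloop
endfacet
facet normal 0.521 -0.171 -0.836
outer loop
vertex 2.815 -2.614 -0.48
vertex 2.552 -3.671 -0.428
vertex 1.972 -2.432 -1.043
endloop
endfacet
facet normal 0.241 0.969 -0.048
outer loop
vertex 1.972 -2.432 -1.043
vertex 1.771 -2.272 1.191
vertex 2.815 -2.614 -0.48
endloop
endfacet
facet normal 0.818 -0.177 0.547
outer loop
vertex 2.815 -2.614 -0.48
vertex 1.508 -3.328 1.243
vertex 2.552 -3.671 -0.428
endloop
endfacet
facet normal 0.818 -0.177 0.547
outer loop
vertex 1.771 -2.272 1.191
vertex 1.508 -3.328 1.243
vertex 2.815 -2.614 -0.48
endloop
endfacet

endsolid


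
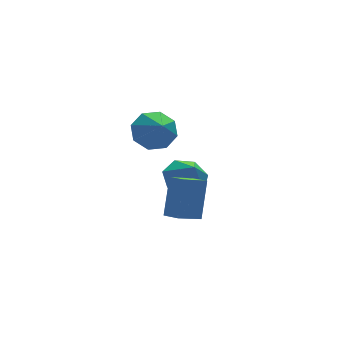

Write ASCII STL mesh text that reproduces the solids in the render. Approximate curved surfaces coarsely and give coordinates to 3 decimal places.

solid 
facet normal -0.310 -0.434 -0.846
outer loop
vertex 1.416 -4.579 -3.3
vertex 1.111 -3.748 -3.615
vertex 2.542 -4.364 -3.823
endloop
endfacet
facet normal 0.325 -0.884 0.336
outer loop
vertex 3.149 -3.512 -2.165
vertex 1.416 -4.579 -3.3
vertex 2.542 -4.364 -3.823
endloop
endfacet
facet normal -0.310 -0.434 -0.846
outer loop
vertex 2.542 -4.364 -3.823
vertex 1.111 -3.748 -3.615
vertex 2.237 -3.533 -4.138
endloop
endfacet
facet normal 0.894 0.171 -0.415
outer loop
vertex 2.237 -3.533 -4.138
vertex 3.149 -3.512 -2.165
vertex 2.542 -4.364 -3.823
endloop
endfacet
facet normal -0.894 -0.171 0.415
outer loop
vertex 1.416 -4.579 -3.3
vertex 1.718 -2.896 -1.957
vertex 1.111 -3.748 -3.615
endloop
endfacet
facet normal 0.325 -0.884 0.336
outer loop
vertex 2.023 -3.727 -1.642
vertex 1.416 -4.579 -3.3
vertex 3.149 -3.512 -2.165
endloop
endfacet
facet normal -0.894 -0.171 0.415
outer loop
vertex 2.023 -3.727 -1.642
vertex 1.718 -2.896 -1.957
vertex 1.416 -4.579 -3.3
endloop
endfacet
facet normal -0.325 0.884 -0.336
outer loop
vertex 1.111 -3.748 -3.615
vertex 1.718 -2.896 -1.957
vertex 2.237 -3.533 -4.138
endloop
endfacet
facet normal 0.894 0.171 -0.415
outer loop
vertex 2.844 -2.681 -2.48
vertex 3.149 -3.512 -2.165
vertex 2.237 -3.533 -4.138
endloop
endfacet
facet normal -0.325 0.884 -0.336
outer loop
vertex 2.237 -3.533 -4.138
vertex 1.718 -2.896 -1.957
vertex 2.844 -2.681 -2.48
endloop
endfacet
facet normal 0.310 0.434 0.846
outer loop
vertex 2.844 -2.681 -2.48
vertex 2.023 -3.727 -1.642
vertex 3.149 -3.512 -2.165
endloop
endfacet
facet normal 0.310 0.434 0.846
outer loop
vertex 1.718 -2.896 -1.957
vertex 2.023 -3.727 -1.642
vertex 2.844 -2.681 -2.48
endloop
endfacet
facet normal -0.080 0.552 -0.830
outer loop
vertex 4.106 0.115 -3.607
vertex 3.385 -0.562 -3.988
vertex 3.231 0.304 -3.397
endloop
endfacet
facet normal 0.289 0.347 0.892
outer loop
vertex 4.106 0.115 -3.607
vertex 3.231 0.304 -3.397
vertex 3.495 -1.318 -2.852
endloop
endfacet
facet normal -0.080 0.552 -0.830
outer loop
vertex 3.231 0.304 -3.397
vertex 3.385 -0.562 -3.988
vertex 2.472 -0.159 -3.632
endloop
endfacet
facet normal -0.413 0.229 0.882
outer loop
vertex 3.231 0.304 -3.397
vertex 2.472 -0.159 -3.632
vertex 3.495 -1.318 -2.852
endloop
endfacet
facet normal -0.079 0.553 -0.829
outer loop
vertex 2.472 -0.159 -3.632
vertex 3.385 -0.562 -3.988
vertex 2.401 -0.925 -4.136
endloop
endfacet
facet normal -0.770 -0.300 0.564
outer loop
vertex 2.472 -0.159 -3.632
vertex 2.401 -0.925 -4.136
vertex 3.495 -1.318 -2.852
endloop
endfacet
facet normal -0.079 0.552 -0.830
outer loop
vertex 2.401 -0.925 -4.136
vertex 3.385 -0.562 -3.988
vertex 3.071 -1.418 -4.528
endloop
endfacet
facet normal -0.513 -0.840 0.180
outer loop
vertex 2.401 -0.925 -4.136
vertex 3.071 -1.418 -4.528
vertex 3.495 -1.318 -2.852
endloop
endfacet
facet normal -0.080 0.553 -0.830
outer loop
vertex 3.071 -1.418 -4.528
vertex 3.385 -0.562 -3.988
vertex 3.978 -1.266 -4.514
endloop
endfacet
facet normal 0.165 -0.986 0.017
outer loop
vertex 3.071 -1.418 -4.528
vertex 3.978 -1.266 -4.514
vertex 3.495 -1.318 -2.852
endloop
endfacet
facet normal -0.080 0.552 -0.830
outer loop
vertex 3.978 -1.266 -4.514
vertex 3.385 -0.562 -3.988
vertex 4.439 -0.583 -4.104
endloop
endfacet
facet normal 0.753 -0.628 0.199
outer loop
vertex 3.978 -1.266 -4.514
vertex 4.439 -0.583 -4.104
vertex 3.495 -1.318 -2.852
endloop
endfacet
facet normal -0.080 0.552 -0.830
outer loop
vertex 4.439 -0.583 -4.104
vertex 3.385 -0.562 -3.988
vertex 4.106 0.115 -3.607
endloop
endfacet
facet normal 0.808 -0.034 0.589
outer loop
vertex 4.439 -0.583 -4.104
vertex 4.106 0.115 -3.607
vertex 3.495 -1.318 -2.852
endloop
endfacet
facet normal 0.076 0.751 -0.655
outer loop
vertex 3.416 2.481 -1.629
vertex 2.901 1.888 -2.369
vertex 2.597 2.586 -1.604
endloop
endfacet
facet normal 0.057 0.208 0.976
outer loop
vertex 3.416 2.481 -1.629
vertex 2.597 2.586 -1.604
vertex 2.759 0.512 -1.171
endloop
endfacet
facet normal 0.078 0.752 -0.655
outer loop
vertex 2.597 2.586 -1.604
vertex 2.901 1.888 -2.369
vertex 1.955 2.283 -2.028
endloop
endfacet
facet normal -0.586 0.121 0.801
outer loop
vertex 2.597 2.586 -1.604
vertex 1.955 2.283 -2.028
vertex 2.759 0.512 -1.171
endloop
endfacet
facet normal 0.078 0.752 -0.655
outer loop
vertex 1.955 2.283 -2.028
vertex 2.901 1.888 -2.369
vertex 1.868 1.748 -2.652
endloop
endfacet
facet normal -0.908 -0.248 0.339
outer loop
vertex 1.955 2.283 -2.028
vertex 1.868 1.748 -2.652
vertex 2.759 0.512 -1.171
endloop
endfacet
facet normal 0.078 0.751 -0.655
outer loop
vertex 1.868 1.748 -2.652
vertex 2.901 1.888 -2.369
vertex 2.385 1.295 -3.11
endloop
endfacet
facet normal -0.719 -0.682 -0.137
outer loop
vertex 1.868 1.748 -2.652
vertex 2.385 1.295 -3.11
vertex 2.759 0.512 -1.171
endloop
endfacet
facet normal 0.077 0.751 -0.655
outer loop
vertex 2.385 1.295 -3.11
vertex 2.901 1.888 -2.369
vertex 3.204 1.189 -3.135
endloop
endfacet
facet normal -0.131 -0.928 -0.349
outer loop
vertex 2.385 1.295 -3.11
vertex 3.204 1.189 -3.135
vertex 2.759 0.512 -1.171
endloop
endfacet
facet normal 0.077 0.751 -0.655
outer loop
vertex 3.204 1.189 -3.135
vertex 2.901 1.888 -2.369
vertex 3.846 1.493 -2.711
endloop
endfacet
facet normal 0.513 -0.841 -0.174
outer loop
vertex 3.204 1.189 -3.135
vertex 3.846 1.493 -2.711
vertex 2.759 0.512 -1.171
endloop
endfacet
facet normal 0.077 0.752 -0.655
outer loop
vertex 3.846 1.493 -2.711
vertex 2.901 1.888 -2.369
vertex 3.934 2.028 -2.087
endloop
endfacet
facet normal 0.833 -0.472 0.287
outer loop
vertex 3.846 1.493 -2.711
vertex 3.934 2.028 -2.087
vertex 2.759 0.512 -1.171
endloop
endfacet
facet normal 0.077 0.751 -0.656
outer loop
vertex 3.934 2.028 -2.087
vertex 2.901 1.888 -2.369
vertex 3.416 2.481 -1.629
endloop
endfacet
facet normal 0.644 -0.037 0.764
outer loop
vertex 3.934 2.028 -2.087
vertex 3.416 2.481 -1.629
vertex 2.759 0.512 -1.171
endloop
endfacet

endsolid


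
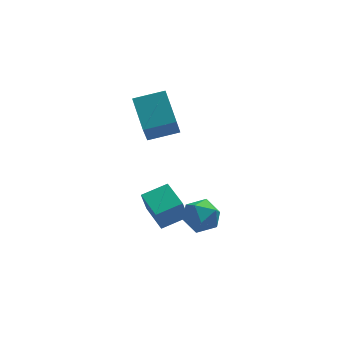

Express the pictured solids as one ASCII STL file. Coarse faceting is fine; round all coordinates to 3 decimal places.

solid 
facet normal -0.974 -0.038 -0.222
outer loop
vertex -4.528 -0.229 2.255
vertex -4.854 1.602 3.372
vertex -4.17 0.91 0.491
endloop
endfacet
facet normal 0.150 -0.844 -0.515
outer loop
vertex -2.426 0.978 0.888
vertex -4.528 -0.229 2.255
vertex -4.17 0.91 0.491
endloop
endfacet
facet normal -0.974 -0.038 -0.222
outer loop
vertex -4.17 0.91 0.491
vertex -4.854 1.602 3.372
vertex -4.496 2.741 1.608
endloop
endfacet
facet normal 0.168 0.535 -0.828
outer loop
vertex -4.496 2.741 1.608
vertex -2.426 0.978 0.888
vertex -4.17 0.91 0.491
endloop
endfacet
facet normal -0.168 -0.535 0.828
outer loop
vertex -4.528 -0.229 2.255
vertex -3.11 1.67 3.769
vertex -4.854 1.602 3.372
endloop
endfacet
facet normal 0.150 -0.844 -0.515
outer loop
vertex -2.784 -0.161 2.652
vertex -4.528 -0.229 2.255
vertex -2.426 0.978 0.888
endloop
endfacet
facet normal -0.168 -0.535 0.828
outer loop
vertex -2.784 -0.161 2.652
vertex -3.11 1.67 3.769
vertex -4.528 -0.229 2.255
endloop
endfacet
facet normal -0.150 0.844 0.515
outer loop
vertex -4.854 1.602 3.372
vertex -3.11 1.67 3.769
vertex -4.496 2.741 1.608
endloop
endfacet
facet normal 0.168 0.535 -0.828
outer loop
vertex -2.752 2.809 2.005
vertex -2.426 0.978 0.888
vertex -4.496 2.741 1.608
endloop
endfacet
facet normal -0.150 0.844 0.515
outer loop
vertex -4.496 2.741 1.608
vertex -3.11 1.67 3.769
vertex -2.752 2.809 2.005
endloop
endfacet
facet normal 0.974 0.038 0.222
outer loop
vertex -2.752 2.809 2.005
vertex -2.784 -0.161 2.652
vertex -2.426 0.978 0.888
endloop
endfacet
facet normal 0.974 0.038 0.222
outer loop
vertex -3.11 1.67 3.769
vertex -2.784 -0.161 2.652
vertex -2.752 2.809 2.005
endloop
endfacet
facet normal -0.271 0.506 0.819
outer loop
vertex -2.604 -2.337 -2.254
vertex -2.272 -3.199 -1.611
vertex -1.545 -2.382 -1.876
endloop
endfacet
facet normal -0.067 0.952 0.300
outer loop
vertex -2.604 -2.337 -2.254
vertex -1.545 -2.382 -1.876
vertex -1.751 -2.063 -2.935
endloop
endfacet
facet normal -0.482 0.834 -0.269
outer loop
vertex -2.604 -2.337 -2.254
vertex -1.751 -2.063 -2.935
vertex -2.605 -2.683 -3.325
endloop
endfacet
facet normal -0.944 0.315 -0.101
outer loop
vertex -2.604 -2.337 -2.254
vertex -2.605 -2.683 -3.325
vertex -2.927 -3.385 -2.507
endloop
endfacet
facet normal -0.813 0.113 0.571
outer loop
vertex -2.604 -2.337 -2.254
vertex -2.927 -3.385 -2.507
vertex -2.272 -3.199 -1.611
endloop
endfacet
facet normal 0.604 0.788 0.120
outer loop
vertex -1.751 -2.063 -2.935
vertex -1.545 -2.382 -1.876
vertex -0.893 -2.755 -2.713
endloop
endfacet
facet normal 0.274 0.067 0.959
outer loop
vertex -1.545 -2.382 -1.876
vertex -2.272 -3.199 -1.611
vertex -1.215 -3.457 -1.895
endloop
endfacet
facet normal -0.603 -0.569 0.559
outer loop
vertex -2.272 -3.199 -1.611
vertex -2.927 -3.385 -2.507
vertex -2.069 -4.077 -2.285
endloop
endfacet
facet normal -0.815 -0.241 -0.527
outer loop
vertex -2.927 -3.385 -2.507
vertex -2.605 -2.683 -3.325
vertex -2.275 -3.758 -3.344
endloop
endfacet
facet normal -0.069 0.597 -0.799
outer loop
vertex -2.605 -2.683 -3.325
vertex -1.751 -2.063 -2.935
vertex -1.548 -2.941 -3.609
endloop
endfacet
facet normal 0.944 -0.315 0.101
outer loop
vertex -1.216 -3.803 -2.966
vertex -0.893 -2.755 -2.713
vertex -1.215 -3.457 -1.895
endloop
endfacet
facet normal 0.482 -0.834 0.269
outer loop
vertex -1.216 -3.803 -2.966
vertex -1.215 -3.457 -1.895
vertex -2.069 -4.077 -2.285
endloop
endfacet
facet normal 0.067 -0.952 -0.300
outer loop
vertex -1.216 -3.803 -2.966
vertex -2.069 -4.077 -2.285
vertex -2.275 -3.758 -3.344
endloop
endfacet
facet normal 0.271 -0.506 -0.819
outer loop
vertex -1.216 -3.803 -2.966
vertex -2.275 -3.758 -3.344
vertex -1.548 -2.941 -3.609
endloop
endfacet
facet normal 0.813 -0.113 -0.571
outer loop
vertex -1.216 -3.803 -2.966
vertex -1.548 -2.941 -3.609
vertex -0.893 -2.755 -2.713
endloop
endfacet
facet normal 0.815 0.241 0.527
outer loop
vertex -1.215 -3.457 -1.895
vertex -0.893 -2.755 -2.713
vertex -1.545 -2.382 -1.876
endloop
endfacet
facet normal 0.069 -0.597 0.799
outer loop
vertex -2.069 -4.077 -2.285
vertex -1.215 -3.457 -1.895
vertex -2.272 -3.199 -1.611
endloop
endfacet
facet normal -0.604 -0.788 -0.120
outer loop
vertex -2.275 -3.758 -3.344
vertex -2.069 -4.077 -2.285
vertex -2.927 -3.385 -2.507
endloop
endfacet
facet normal -0.274 -0.067 -0.959
outer loop
vertex -1.548 -2.941 -3.609
vertex -2.275 -3.758 -3.344
vertex -2.605 -2.683 -3.325
endloop
endfacet
facet normal 0.603 0.569 -0.559
outer loop
vertex -0.893 -2.755 -2.713
vertex -1.548 -2.941 -3.609
vertex -1.751 -2.063 -2.935
endloop
endfacet
facet normal -0.929 -0.261 -0.261
outer loop
vertex -4.081 -1.655 -3.528
vertex -4.637 0.12 -3.326
vertex -3.761 -1.395 -4.929
endloop
endfacet
facet normal 0.297 -0.949 -0.108
outer loop
vertex -2.283 -0.98 -4.514
vertex -4.081 -1.655 -3.528
vertex -3.761 -1.395 -4.929
endloop
endfacet
facet normal -0.929 -0.261 -0.261
outer loop
vertex -3.761 -1.395 -4.929
vertex -4.637 0.12 -3.326
vertex -4.316 0.379 -4.727
endloop
endfacet
facet normal 0.219 0.178 -0.959
outer loop
vertex -4.316 0.379 -4.727
vertex -2.283 -0.98 -4.514
vertex -3.761 -1.395 -4.929
endloop
endfacet
facet normal -0.219 -0.178 0.959
outer loop
vertex -4.081 -1.655 -3.528
vertex -3.159 0.535 -2.911
vertex -4.637 0.12 -3.326
endloop
endfacet
facet normal 0.297 -0.949 -0.107
outer loop
vertex -2.604 -1.239 -3.113
vertex -4.081 -1.655 -3.528
vertex -2.283 -0.98 -4.514
endloop
endfacet
facet normal -0.219 -0.178 0.959
outer loop
vertex -2.604 -1.239 -3.113
vertex -3.159 0.535 -2.911
vertex -4.081 -1.655 -3.528
endloop
endfacet
facet normal -0.297 0.949 0.107
outer loop
vertex -4.637 0.12 -3.326
vertex -3.159 0.535 -2.911
vertex -4.316 0.379 -4.727
endloop
endfacet
facet normal 0.219 0.178 -0.959
outer loop
vertex -2.839 0.795 -4.312
vertex -2.283 -0.98 -4.514
vertex -4.316 0.379 -4.727
endloop
endfacet
facet normal -0.298 0.949 0.108
outer loop
vertex -4.316 0.379 -4.727
vertex -3.159 0.535 -2.911
vertex -2.839 0.795 -4.312
endloop
endfacet
facet normal 0.929 0.261 0.261
outer loop
vertex -2.839 0.795 -4.312
vertex -2.604 -1.239 -3.113
vertex -2.283 -0.98 -4.514
endloop
endfacet
facet normal 0.929 0.261 0.261
outer loop
vertex -3.159 0.535 -2.911
vertex -2.604 -1.239 -3.113
vertex -2.839 0.795 -4.312
endloop
endfacet

endsolid


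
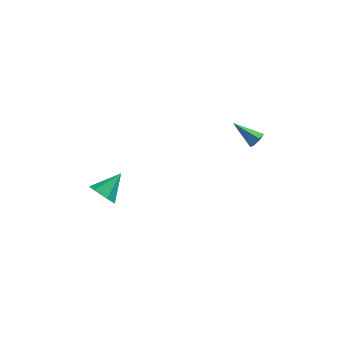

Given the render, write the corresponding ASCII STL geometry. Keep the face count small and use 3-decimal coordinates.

solid 
facet normal 0.795 -0.282 -0.537
outer loop
vertex 4.048 3.017 3.063
vertex 3.728 2.781 2.713
vertex 3.864 3.289 2.648
endloop
endfacet
facet normal 0.262 0.856 0.445
outer loop
vertex 4.048 3.017 3.063
vertex 3.864 3.289 2.648
vertex 2.432 3.239 3.587
endloop
endfacet
facet normal 0.796 -0.282 -0.536
outer loop
vertex 3.864 3.289 2.648
vertex 3.728 2.781 2.713
vertex 3.544 3.053 2.297
endloop
endfacet
facet normal -0.266 0.895 -0.359
outer loop
vertex 3.864 3.289 2.648
vertex 3.544 3.053 2.297
vertex 2.432 3.239 3.587
endloop
endfacet
facet normal 0.796 -0.282 -0.536
outer loop
vertex 3.544 3.053 2.297
vertex 3.728 2.781 2.713
vertex 3.408 2.545 2.362
endloop
endfacet
facet normal -0.744 0.115 -0.658
outer loop
vertex 3.544 3.053 2.297
vertex 3.408 2.545 2.362
vertex 2.432 3.239 3.587
endloop
endfacet
facet normal 0.796 -0.280 -0.537
outer loop
vertex 3.408 2.545 2.362
vertex 3.728 2.781 2.713
vertex 3.593 2.273 2.778
endloop
endfacet
facet normal -0.693 -0.705 -0.153
outer loop
vertex 3.408 2.545 2.362
vertex 3.593 2.273 2.778
vertex 2.432 3.239 3.587
endloop
endfacet
facet normal 0.796 -0.280 -0.537
outer loop
vertex 3.593 2.273 2.778
vertex 3.728 2.781 2.713
vertex 3.912 2.508 3.128
endloop
endfacet
facet normal -0.165 -0.742 0.649
outer loop
vertex 3.593 2.273 2.778
vertex 3.912 2.508 3.128
vertex 2.432 3.239 3.587
endloop
endfacet
facet normal 0.795 -0.281 -0.537
outer loop
vertex 3.912 2.508 3.128
vertex 3.728 2.781 2.713
vertex 4.048 3.017 3.063
endloop
endfacet
facet normal 0.313 0.038 0.949
outer loop
vertex 3.912 2.508 3.128
vertex 4.048 3.017 3.063
vertex 2.432 3.239 3.587
endloop
endfacet
facet normal -0.523 -0.691 -0.499
outer loop
vertex -3.152 -1.16 0.527
vertex -3.859 -0.823 0.801
vertex -3.524 -0.562 0.088
endloop
endfacet
facet normal 0.875 0.234 -0.423
outer loop
vertex -3.152 -1.16 0.527
vertex -3.524 -0.562 0.088
vertex -3.021 0.283 1.599
endloop
endfacet
facet normal -0.523 -0.691 -0.499
outer loop
vertex -3.524 -0.562 0.088
vertex -3.859 -0.823 0.801
vertex -4.231 -0.225 0.362
endloop
endfacet
facet normal 0.191 0.828 -0.527
outer loop
vertex -3.524 -0.562 0.088
vertex -4.231 -0.225 0.362
vertex -3.021 0.283 1.599
endloop
endfacet
facet normal -0.523 -0.691 -0.499
outer loop
vertex -4.231 -0.225 0.362
vertex -3.859 -0.823 0.801
vertex -4.566 -0.486 1.075
endloop
endfacet
facet normal -0.470 0.877 0.100
outer loop
vertex -4.231 -0.225 0.362
vertex -4.566 -0.486 1.075
vertex -3.021 0.283 1.599
endloop
endfacet
facet normal -0.523 -0.692 -0.498
outer loop
vertex -4.566 -0.486 1.075
vertex -3.859 -0.823 0.801
vertex -4.193 -1.084 1.514
endloop
endfacet
facet normal -0.447 0.331 0.831
outer loop
vertex -4.566 -0.486 1.075
vertex -4.193 -1.084 1.514
vertex -3.021 0.283 1.599
endloop
endfacet
facet normal -0.523 -0.692 -0.498
outer loop
vertex -4.193 -1.084 1.514
vertex -3.859 -0.823 0.801
vertex -3.486 -1.421 1.24
endloop
endfacet
facet normal 0.238 -0.262 0.935
outer loop
vertex -4.193 -1.084 1.514
vertex -3.486 -1.421 1.24
vertex -3.021 0.283 1.599
endloop
endfacet
facet normal -0.523 -0.692 -0.498
outer loop
vertex -3.486 -1.421 1.24
vertex -3.859 -0.823 0.801
vertex -3.152 -1.16 0.527
endloop
endfacet
facet normal 0.899 -0.310 0.308
outer loop
vertex -3.486 -1.421 1.24
vertex -3.152 -1.16 0.527
vertex -3.021 0.283 1.599
endloop
endfacet

endsolid


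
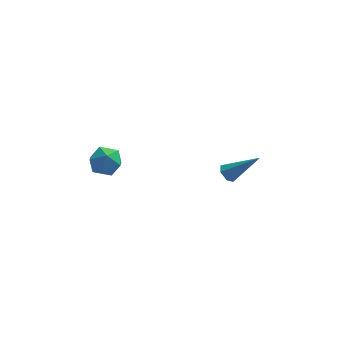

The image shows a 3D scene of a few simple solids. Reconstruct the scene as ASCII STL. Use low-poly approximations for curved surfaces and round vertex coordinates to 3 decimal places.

solid 
facet normal -0.772 0.020 -0.635
outer loop
vertex 3.042 4.298 -4.681
vertex 2.724 3.992 -4.304
vertex 2.721 4.572 -4.282
endloop
endfacet
facet normal 0.486 0.852 -0.194
outer loop
vertex 3.042 4.298 -4.681
vertex 2.721 4.572 -4.282
vertex 4.336 3.948 -2.976
endloop
endfacet
facet normal -0.771 0.020 -0.636
outer loop
vertex 2.721 4.572 -4.282
vertex 2.724 3.992 -4.304
vertex 2.403 4.266 -3.906
endloop
endfacet
facet normal -0.132 0.821 0.556
outer loop
vertex 2.721 4.572 -4.282
vertex 2.403 4.266 -3.906
vertex 4.336 3.948 -2.976
endloop
endfacet
facet normal -0.771 0.021 -0.637
outer loop
vertex 2.403 4.266 -3.906
vertex 2.724 3.992 -4.304
vertex 2.405 3.686 -3.928
endloop
endfacet
facet normal -0.438 -0.036 0.898
outer loop
vertex 2.403 4.266 -3.906
vertex 2.405 3.686 -3.928
vertex 4.336 3.948 -2.976
endloop
endfacet
facet normal -0.771 0.022 -0.637
outer loop
vertex 2.405 3.686 -3.928
vertex 2.724 3.992 -4.304
vertex 2.726 3.413 -4.326
endloop
endfacet
facet normal -0.125 -0.862 0.491
outer loop
vertex 2.405 3.686 -3.928
vertex 2.726 3.413 -4.326
vertex 4.336 3.948 -2.976
endloop
endfacet
facet normal -0.773 0.021 -0.634
outer loop
vertex 2.726 3.413 -4.326
vertex 2.724 3.992 -4.304
vertex 3.044 3.718 -4.703
endloop
endfacet
facet normal 0.492 -0.832 -0.258
outer loop
vertex 2.726 3.413 -4.326
vertex 3.044 3.718 -4.703
vertex 4.336 3.948 -2.976
endloop
endfacet
facet normal -0.773 0.021 -0.634
outer loop
vertex 3.044 3.718 -4.703
vertex 2.724 3.992 -4.304
vertex 3.042 4.298 -4.681
endloop
endfacet
facet normal 0.799 0.026 -0.601
outer loop
vertex 3.044 3.718 -4.703
vertex 3.042 4.298 -4.681
vertex 4.336 3.948 -2.976
endloop
endfacet
facet normal 0.180 0.771 0.611
outer loop
vertex -3.04 2.246 -1.214
vertex -3.427 1.774 -0.504
vertex -2.51 1.694 -0.674
endloop
endfacet
facet normal 0.671 0.736 0.094
outer loop
vertex -3.04 2.246 -1.214
vertex -2.51 1.694 -0.674
vertex -2.387 1.7 -1.602
endloop
endfacet
facet normal 0.333 0.778 -0.533
outer loop
vertex -3.04 2.246 -1.214
vertex -2.387 1.7 -1.602
vertex -3.227 1.784 -2.005
endloop
endfacet
facet normal -0.366 0.839 -0.403
outer loop
vertex -3.04 2.246 -1.214
vertex -3.227 1.784 -2.005
vertex -3.87 1.829 -1.327
endloop
endfacet
facet normal -0.460 0.834 0.304
outer loop
vertex -3.04 2.246 -1.214
vertex -3.87 1.829 -1.327
vertex -3.427 1.774 -0.504
endloop
endfacet
facet normal 0.987 0.097 0.131
outer loop
vertex -2.387 1.7 -1.602
vertex -2.51 1.694 -0.674
vertex -2.37 0.891 -1.133
endloop
endfacet
facet normal 0.193 0.152 0.969
outer loop
vertex -2.51 1.694 -0.674
vertex -3.427 1.774 -0.504
vertex -3.013 0.936 -0.455
endloop
endfacet
facet normal -0.844 0.256 0.471
outer loop
vertex -3.427 1.774 -0.504
vertex -3.87 1.829 -1.327
vertex -3.853 1.02 -0.858
endloop
endfacet
facet normal -0.691 0.264 -0.673
outer loop
vertex -3.87 1.829 -1.327
vertex -3.227 1.784 -2.005
vertex -3.73 1.026 -1.786
endloop
endfacet
facet normal 0.440 0.166 -0.883
outer loop
vertex -3.227 1.784 -2.005
vertex -2.387 1.7 -1.602
vertex -2.813 0.946 -1.956
endloop
endfacet
facet normal 0.366 -0.839 0.403
outer loop
vertex -3.2 0.474 -1.246
vertex -2.37 0.891 -1.133
vertex -3.013 0.936 -0.455
endloop
endfacet
facet normal -0.333 -0.778 0.533
outer loop
vertex -3.2 0.474 -1.246
vertex -3.013 0.936 -0.455
vertex -3.853 1.02 -0.858
endloop
endfacet
facet normal -0.671 -0.736 -0.094
outer loop
vertex -3.2 0.474 -1.246
vertex -3.853 1.02 -0.858
vertex -3.73 1.026 -1.786
endloop
endfacet
facet normal -0.180 -0.771 -0.611
outer loop
vertex -3.2 0.474 -1.246
vertex -3.73 1.026 -1.786
vertex -2.813 0.946 -1.956
endloop
endfacet
facet normal 0.460 -0.834 -0.304
outer loop
vertex -3.2 0.474 -1.246
vertex -2.813 0.946 -1.956
vertex -2.37 0.891 -1.133
endloop
endfacet
facet normal 0.691 -0.264 0.673
outer loop
vertex -3.013 0.936 -0.455
vertex -2.37 0.891 -1.133
vertex -2.51 1.694 -0.674
endloop
endfacet
facet normal -0.440 -0.166 0.883
outer loop
vertex -3.853 1.02 -0.858
vertex -3.013 0.936 -0.455
vertex -3.427 1.774 -0.504
endloop
endfacet
facet normal -0.987 -0.097 -0.131
outer loop
vertex -3.73 1.026 -1.786
vertex -3.853 1.02 -0.858
vertex -3.87 1.829 -1.327
endloop
endfacet
facet normal -0.193 -0.152 -0.969
outer loop
vertex -2.813 0.946 -1.956
vertex -3.73 1.026 -1.786
vertex -3.227 1.784 -2.005
endloop
endfacet
facet normal 0.844 -0.256 -0.471
outer loop
vertex -2.37 0.891 -1.133
vertex -2.813 0.946 -1.956
vertex -2.387 1.7 -1.602
endloop
endfacet

endsolid


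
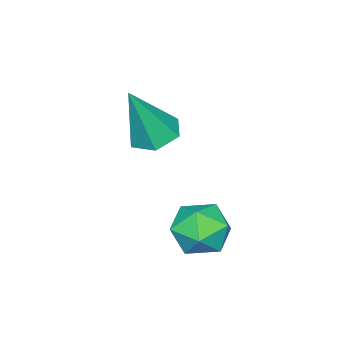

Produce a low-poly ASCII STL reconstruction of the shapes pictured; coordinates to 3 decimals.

solid 
facet normal 0.371 0.927 0.050
outer loop
vertex -0.804 0.701 -4.167
vertex -1.018 0.744 -3.376
vertex -0.278 0.459 -3.586
endloop
endfacet
facet normal 0.725 0.536 -0.433
outer loop
vertex -0.804 0.701 -4.167
vertex -0.278 0.459 -3.586
vertex -0.362 0.018 -4.272
endloop
endfacet
facet normal 0.254 0.306 -0.918
outer loop
vertex -0.804 0.701 -4.167
vertex -0.362 0.018 -4.272
vertex -1.153 0.031 -4.487
endloop
endfacet
facet normal -0.391 0.554 -0.735
outer loop
vertex -0.804 0.701 -4.167
vertex -1.153 0.031 -4.487
vertex -1.559 0.479 -3.933
endloop
endfacet
facet normal -0.318 0.938 -0.137
outer loop
vertex -0.804 0.701 -4.167
vertex -1.559 0.479 -3.933
vertex -1.018 0.744 -3.376
endloop
endfacet
facet normal 0.994 -0.033 -0.101
outer loop
vertex -0.362 0.018 -4.272
vertex -0.278 0.459 -3.586
vertex -0.301 -0.359 -3.547
endloop
endfacet
facet normal 0.424 0.599 0.680
outer loop
vertex -0.278 0.459 -3.586
vertex -1.018 0.744 -3.376
vertex -0.707 0.089 -2.993
endloop
endfacet
facet normal -0.691 0.616 0.378
outer loop
vertex -1.018 0.744 -3.376
vertex -1.559 0.479 -3.933
vertex -1.498 0.102 -3.208
endloop
endfacet
facet normal -0.809 -0.005 -0.588
outer loop
vertex -1.559 0.479 -3.933
vertex -1.153 0.031 -4.487
vertex -1.582 -0.339 -3.894
endloop
endfacet
facet normal 0.234 -0.406 -0.884
outer loop
vertex -1.153 0.031 -4.487
vertex -0.362 0.018 -4.272
vertex -0.842 -0.624 -4.104
endloop
endfacet
facet normal 0.391 -0.554 0.735
outer loop
vertex -1.056 -0.581 -3.313
vertex -0.301 -0.359 -3.547
vertex -0.707 0.089 -2.993
endloop
endfacet
facet normal -0.254 -0.306 0.918
outer loop
vertex -1.056 -0.581 -3.313
vertex -0.707 0.089 -2.993
vertex -1.498 0.102 -3.208
endloop
endfacet
facet normal -0.725 -0.536 0.433
outer loop
vertex -1.056 -0.581 -3.313
vertex -1.498 0.102 -3.208
vertex -1.582 -0.339 -3.894
endloop
endfacet
facet normal -0.371 -0.927 -0.050
outer loop
vertex -1.056 -0.581 -3.313
vertex -1.582 -0.339 -3.894
vertex -0.842 -0.624 -4.104
endloop
endfacet
facet normal 0.318 -0.938 0.137
outer loop
vertex -1.056 -0.581 -3.313
vertex -0.842 -0.624 -4.104
vertex -0.301 -0.359 -3.547
endloop
endfacet
facet normal 0.809 0.005 0.588
outer loop
vertex -0.707 0.089 -2.993
vertex -0.301 -0.359 -3.547
vertex -0.278 0.459 -3.586
endloop
endfacet
facet normal -0.234 0.406 0.884
outer loop
vertex -1.498 0.102 -3.208
vertex -0.707 0.089 -2.993
vertex -1.018 0.744 -3.376
endloop
endfacet
facet normal -0.994 0.033 0.101
outer loop
vertex -1.582 -0.339 -3.894
vertex -1.498 0.102 -3.208
vertex -1.559 0.479 -3.933
endloop
endfacet
facet normal -0.424 -0.599 -0.680
outer loop
vertex -0.842 -0.624 -4.104
vertex -1.582 -0.339 -3.894
vertex -1.153 0.031 -4.487
endloop
endfacet
facet normal 0.691 -0.616 -0.378
outer loop
vertex -0.301 -0.359 -3.547
vertex -0.842 -0.624 -4.104
vertex -0.362 0.018 -4.272
endloop
endfacet
facet normal -0.369 0.146 -0.918
outer loop
vertex -2.086 -2.749 -2.701
vertex -2.678 -2.476 -2.42
vertex -2.129 -2.052 -2.573
endloop
endfacet
facet normal 0.997 0.069 -0.043
outer loop
vertex -2.086 -2.749 -2.701
vertex -2.129 -2.052 -2.573
vertex -2.002 -2.744 -0.74
endloop
endfacet
facet normal -0.369 0.147 -0.918
outer loop
vertex -2.129 -2.052 -2.573
vertex -2.678 -2.476 -2.42
vertex -2.721 -1.779 -2.291
endloop
endfacet
facet normal 0.507 0.817 0.273
outer loop
vertex -2.129 -2.052 -2.573
vertex -2.721 -1.779 -2.291
vertex -2.002 -2.744 -0.74
endloop
endfacet
facet normal -0.370 0.147 -0.917
outer loop
vertex -2.721 -1.779 -2.291
vertex -2.678 -2.476 -2.42
vertex -3.269 -2.203 -2.138
endloop
endfacet
facet normal -0.372 0.701 0.609
outer loop
vertex -2.721 -1.779 -2.291
vertex -3.269 -2.203 -2.138
vertex -2.002 -2.744 -0.74
endloop
endfacet
facet normal -0.370 0.146 -0.917
outer loop
vertex -3.269 -2.203 -2.138
vertex -2.678 -2.476 -2.42
vertex -3.227 -2.899 -2.266
endloop
endfacet
facet normal -0.762 -0.161 0.628
outer loop
vertex -3.269 -2.203 -2.138
vertex -3.227 -2.899 -2.266
vertex -2.002 -2.744 -0.74
endloop
endfacet
facet normal -0.370 0.146 -0.918
outer loop
vertex -3.227 -2.899 -2.266
vertex -2.678 -2.476 -2.42
vertex -2.635 -3.173 -2.548
endloop
endfacet
facet normal -0.273 -0.910 0.312
outer loop
vertex -3.227 -2.899 -2.266
vertex -2.635 -3.173 -2.548
vertex -2.002 -2.744 -0.74
endloop
endfacet
facet normal -0.369 0.146 -0.918
outer loop
vertex -2.635 -3.173 -2.548
vertex -2.678 -2.476 -2.42
vertex -2.086 -2.749 -2.701
endloop
endfacet
facet normal 0.607 -0.794 -0.024
outer loop
vertex -2.635 -3.173 -2.548
vertex -2.086 -2.749 -2.701
vertex -2.002 -2.744 -0.74
endloop
endfacet

endsolid


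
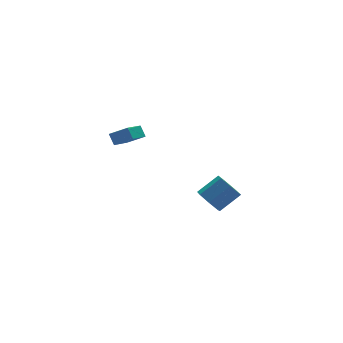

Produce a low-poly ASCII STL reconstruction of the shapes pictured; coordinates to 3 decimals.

solid 
facet normal -0.722 0.483 -0.495
outer loop
vertex -4.43 1.991 4.082
vertex -3.136 3.127 3.302
vertex -4.347 1.456 3.439
endloop
endfacet
facet normal -0.684 -0.602 0.412
outer loop
vertex -3.444 0.853 4.058
vertex -4.43 1.991 4.082
vertex -4.347 1.456 3.439
endloop
endfacet
facet normal -0.722 0.483 -0.495
outer loop
vertex -4.347 1.456 3.439
vertex -3.136 3.127 3.302
vertex -3.053 2.592 2.659
endloop
endfacet
facet normal 0.099 -0.637 -0.764
outer loop
vertex -3.053 2.592 2.659
vertex -3.444 0.853 4.058
vertex -4.347 1.456 3.439
endloop
endfacet
facet normal -0.099 0.637 0.764
outer loop
vertex -4.43 1.991 4.082
vertex -2.233 2.524 3.921
vertex -3.136 3.127 3.302
endloop
endfacet
facet normal -0.684 -0.602 0.412
outer loop
vertex -3.527 1.388 4.701
vertex -4.43 1.991 4.082
vertex -3.444 0.853 4.058
endloop
endfacet
facet normal -0.099 0.637 0.764
outer loop
vertex -3.527 1.388 4.701
vertex -2.233 2.524 3.921
vertex -4.43 1.991 4.082
endloop
endfacet
facet normal 0.684 0.602 -0.412
outer loop
vertex -3.136 3.127 3.302
vertex -2.233 2.524 3.921
vertex -3.053 2.592 2.659
endloop
endfacet
facet normal 0.099 -0.637 -0.764
outer loop
vertex -2.15 1.989 3.278
vertex -3.444 0.853 4.058
vertex -3.053 2.592 2.659
endloop
endfacet
facet normal 0.684 0.602 -0.412
outer loop
vertex -3.053 2.592 2.659
vertex -2.233 2.524 3.921
vertex -2.15 1.989 3.278
endloop
endfacet
facet normal 0.722 -0.483 0.495
outer loop
vertex -2.15 1.989 3.278
vertex -3.527 1.388 4.701
vertex -3.444 0.853 4.058
endloop
endfacet
facet normal 0.722 -0.483 0.495
outer loop
vertex -2.233 2.524 3.921
vertex -3.527 1.388 4.701
vertex -2.15 1.989 3.278
endloop
endfacet
facet normal -0.801 -0.007 -0.598
outer loop
vertex 3.111 2.793 -5.221
vertex 2.556 3.224 -4.482
vertex 3.1 3.678 -5.216
endloop
endfacet
facet normal 0.597 0.012 -0.802
outer loop
vertex 3.111 2.793 -5.221
vertex 3.1 3.678 -5.216
vertex 4.538 2.805 -4.158
endloop
endfacet
facet normal 0.597 0.012 -0.802
outer loop
vertex 4.538 2.805 -4.158
vertex 3.1 3.678 -5.216
vertex 4.527 3.69 -4.153
endloop
endfacet
facet normal 0.802 0.007 0.597
outer loop
vertex 4.538 2.805 -4.158
vertex 4.527 3.69 -4.153
vertex 3.984 3.236 -3.418
endloop
endfacet
facet normal -0.801 -0.007 -0.598
outer loop
vertex 3.1 3.678 -5.216
vertex 2.556 3.224 -4.482
vertex 2.679 4.221 -4.658
endloop
endfacet
facet normal 0.362 0.790 -0.495
outer loop
vertex 3.1 3.678 -5.216
vertex 2.679 4.221 -4.658
vertex 4.527 3.69 -4.153
endloop
endfacet
facet normal 0.362 0.789 -0.496
outer loop
vertex 4.527 3.69 -4.153
vertex 2.679 4.221 -4.658
vertex 4.107 4.233 -3.595
endloop
endfacet
facet normal 0.802 0.007 0.597
outer loop
vertex 4.527 3.69 -4.153
vertex 4.107 4.233 -3.595
vertex 3.984 3.236 -3.418
endloop
endfacet
facet normal -0.802 -0.007 -0.597
outer loop
vertex 2.679 4.221 -4.658
vertex 2.556 3.224 -4.482
vertex 2.166 4.013 -3.967
endloop
endfacet
facet normal -0.146 0.972 0.185
outer loop
vertex 2.679 4.221 -4.658
vertex 2.166 4.013 -3.967
vertex 4.107 4.233 -3.595
endloop
endfacet
facet normal -0.145 0.972 0.183
outer loop
vertex 4.107 4.233 -3.595
vertex 2.166 4.013 -3.967
vertex 3.594 4.026 -2.904
endloop
endfacet
facet normal 0.802 0.007 0.597
outer loop
vertex 4.107 4.233 -3.595
vertex 3.594 4.026 -2.904
vertex 3.984 3.236 -3.418
endloop
endfacet
facet normal -0.802 -0.007 -0.597
outer loop
vertex 2.166 4.013 -3.967
vertex 2.556 3.224 -4.482
vertex 1.947 3.211 -3.664
endloop
endfacet
facet normal -0.544 0.422 0.725
outer loop
vertex 2.166 4.013 -3.967
vertex 1.947 3.211 -3.664
vertex 3.594 4.026 -2.904
endloop
endfacet
facet normal -0.544 0.424 0.724
outer loop
vertex 3.594 4.026 -2.904
vertex 1.947 3.211 -3.664
vertex 3.374 3.224 -2.6
endloop
endfacet
facet normal 0.802 0.007 0.598
outer loop
vertex 3.594 4.026 -2.904
vertex 3.374 3.224 -2.6
vertex 3.984 3.236 -3.418
endloop
endfacet
facet normal -0.802 -0.008 -0.597
outer loop
vertex 1.947 3.211 -3.664
vertex 2.556 3.224 -4.482
vertex 2.187 2.419 -3.976
endloop
endfacet
facet normal -0.533 -0.445 0.720
outer loop
vertex 1.947 3.211 -3.664
vertex 2.187 2.419 -3.976
vertex 3.374 3.224 -2.6
endloop
endfacet
facet normal -0.532 -0.445 0.720
outer loop
vertex 3.374 3.224 -2.6
vertex 2.187 2.419 -3.976
vertex 3.614 2.431 -2.913
endloop
endfacet
facet normal 0.802 0.007 0.598
outer loop
vertex 3.374 3.224 -2.6
vertex 3.614 2.431 -2.913
vertex 3.984 3.236 -3.418
endloop
endfacet
facet normal -0.802 -0.008 -0.597
outer loop
vertex 2.187 2.419 -3.976
vertex 2.556 3.224 -4.482
vertex 2.705 2.232 -4.669
endloop
endfacet
facet normal -0.121 -0.977 0.173
outer loop
vertex 2.187 2.419 -3.976
vertex 2.705 2.232 -4.669
vertex 3.614 2.431 -2.913
endloop
endfacet
facet normal -0.120 -0.978 0.173
outer loop
vertex 3.614 2.431 -2.913
vertex 2.705 2.232 -4.669
vertex 4.132 2.245 -3.606
endloop
endfacet
facet normal 0.802 0.006 0.598
outer loop
vertex 3.614 2.431 -2.913
vertex 4.132 2.245 -3.606
vertex 3.984 3.236 -3.418
endloop
endfacet
facet normal -0.802 -0.008 -0.598
outer loop
vertex 2.705 2.232 -4.669
vertex 2.556 3.224 -4.482
vertex 3.111 2.793 -5.221
endloop
endfacet
facet normal 0.383 -0.774 -0.505
outer loop
vertex 2.705 2.232 -4.669
vertex 3.111 2.793 -5.221
vertex 4.132 2.245 -3.606
endloop
endfacet
facet normal 0.382 -0.774 -0.504
outer loop
vertex 4.132 2.245 -3.606
vertex 3.111 2.793 -5.221
vertex 4.538 2.805 -4.158
endloop
endfacet
facet normal 0.802 0.007 0.597
outer loop
vertex 4.132 2.245 -3.606
vertex 4.538 2.805 -4.158
vertex 3.984 3.236 -3.418
endloop
endfacet

endsolid
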